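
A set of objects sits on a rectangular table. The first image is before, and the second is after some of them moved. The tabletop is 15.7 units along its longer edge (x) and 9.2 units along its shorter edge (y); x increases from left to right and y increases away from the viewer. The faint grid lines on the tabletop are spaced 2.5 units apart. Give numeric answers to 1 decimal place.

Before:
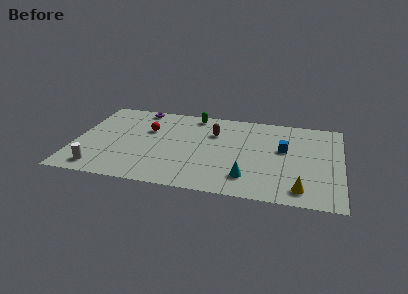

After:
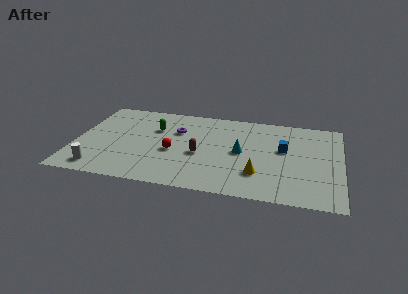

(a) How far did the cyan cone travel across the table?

2.6

From (10.3, 2.0) to (9.8, 4.6), the cyan cone covered √(0.5² + 2.6²) ≈ 2.6 units.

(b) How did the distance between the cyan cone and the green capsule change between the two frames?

-1.7

They were about 7.1 units apart before and 5.4 after — 1.7 units closer together.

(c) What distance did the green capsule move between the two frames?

3.0

The green capsule moved from about (6.8, 8.2) to (4.6, 6.2), a distance of √(2.2² + 2.0²) ≈ 3.0.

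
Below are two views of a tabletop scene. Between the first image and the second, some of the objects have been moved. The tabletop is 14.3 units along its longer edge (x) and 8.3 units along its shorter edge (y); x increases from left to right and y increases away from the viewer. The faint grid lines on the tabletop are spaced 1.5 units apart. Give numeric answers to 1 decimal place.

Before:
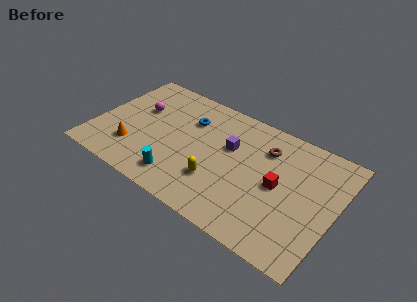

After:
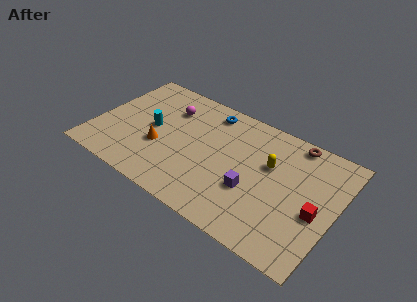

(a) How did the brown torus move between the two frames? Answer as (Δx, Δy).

(1.5, 1.3)

From the two frames, the brown torus sits at roughly (9.9, 6.2) before and (11.4, 7.5) after.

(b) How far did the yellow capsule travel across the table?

3.8

The yellow capsule was near (7.6, 2.5) before and (10.3, 5.2) after, so it travelled √(2.7² + 2.7²) ≈ 3.8 units.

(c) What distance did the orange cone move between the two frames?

1.7

The orange cone moved from about (2.5, 2.2) to (4.0, 3.1), a distance of √(1.5² + 0.9²) ≈ 1.7.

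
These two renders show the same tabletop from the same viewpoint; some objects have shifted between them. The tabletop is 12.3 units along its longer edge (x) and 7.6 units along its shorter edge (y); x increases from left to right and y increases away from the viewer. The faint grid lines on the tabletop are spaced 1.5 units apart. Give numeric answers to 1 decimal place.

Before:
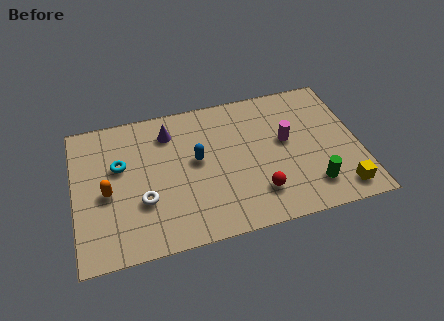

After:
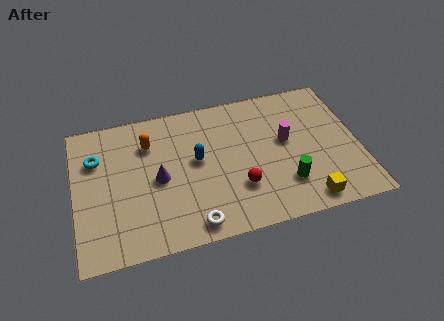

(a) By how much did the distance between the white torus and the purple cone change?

-0.6

They were about 3.6 units apart before and 3.0 after — 0.6 units closer together.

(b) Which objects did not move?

the magenta cylinder and the blue capsule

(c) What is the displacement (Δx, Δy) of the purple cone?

(-0.6, -2.4)

From the two frames, the purple cone sits at roughly (4.2, 6.0) before and (3.6, 3.6) after.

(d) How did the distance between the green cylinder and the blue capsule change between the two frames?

-1.2

Before: roughly 5.5 units apart; after: 4.3. That's 1.2 units closer together.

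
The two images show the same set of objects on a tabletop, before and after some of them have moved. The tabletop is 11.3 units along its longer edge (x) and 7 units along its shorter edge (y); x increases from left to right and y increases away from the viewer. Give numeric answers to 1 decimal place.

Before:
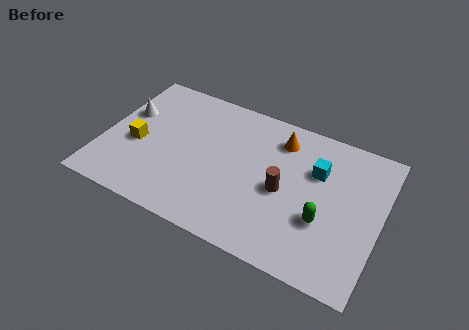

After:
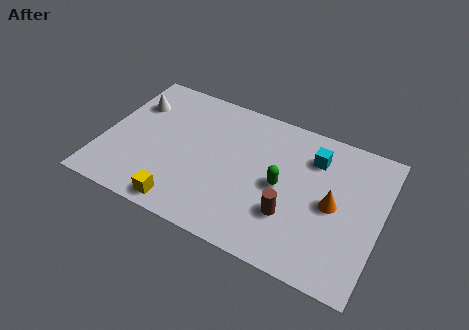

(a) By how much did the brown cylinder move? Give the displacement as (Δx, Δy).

(0.4, -1.0)

The brown cylinder started near (7.4, 3.2) and ended near (7.8, 2.2).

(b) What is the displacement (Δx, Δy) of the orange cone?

(2.4, -2.2)

The orange cone started near (7.0, 5.6) and ended near (9.4, 3.4).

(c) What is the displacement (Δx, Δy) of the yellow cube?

(2.2, -2.2)

From the two frames, the yellow cube sits at roughly (1.4, 3.0) before and (3.6, 0.8) after.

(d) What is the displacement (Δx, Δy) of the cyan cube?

(-0.2, 0.6)

The cyan cube was at about (8.6, 4.7) and moved to about (8.4, 5.3).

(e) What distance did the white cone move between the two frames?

0.6

From (0.8, 4.4) to (1.0, 5.0), the white cone covered √(0.2² + 0.6²) ≈ 0.6 units.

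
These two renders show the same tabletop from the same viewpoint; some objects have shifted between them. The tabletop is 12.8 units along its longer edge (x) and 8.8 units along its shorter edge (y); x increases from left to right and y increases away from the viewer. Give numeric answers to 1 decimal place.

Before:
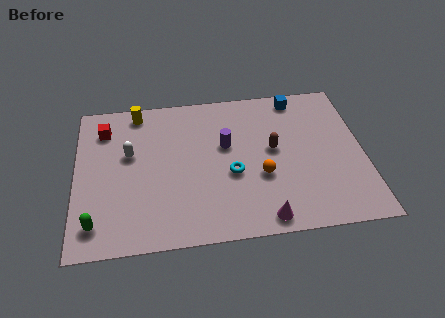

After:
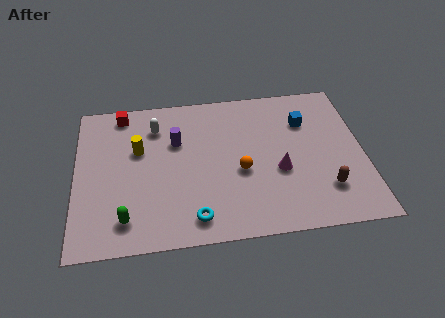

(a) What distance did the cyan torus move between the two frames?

2.9

The cyan torus moved from about (6.9, 3.6) to (5.2, 1.3), a distance of √(1.7² + 2.3²) ≈ 2.9.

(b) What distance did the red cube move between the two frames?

1.2

From (1.3, 6.9) to (2.1, 7.8), the red cube covered √(0.8² + 0.9²) ≈ 1.2 units.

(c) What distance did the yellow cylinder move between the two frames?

2.3

The yellow cylinder was near (2.8, 7.8) before and (2.8, 5.5) after, so it travelled √(0.0² + 2.3²) ≈ 2.3 units.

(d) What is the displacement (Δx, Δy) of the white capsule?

(1.2, 1.5)

The white capsule was at about (2.4, 5.3) and moved to about (3.6, 6.8).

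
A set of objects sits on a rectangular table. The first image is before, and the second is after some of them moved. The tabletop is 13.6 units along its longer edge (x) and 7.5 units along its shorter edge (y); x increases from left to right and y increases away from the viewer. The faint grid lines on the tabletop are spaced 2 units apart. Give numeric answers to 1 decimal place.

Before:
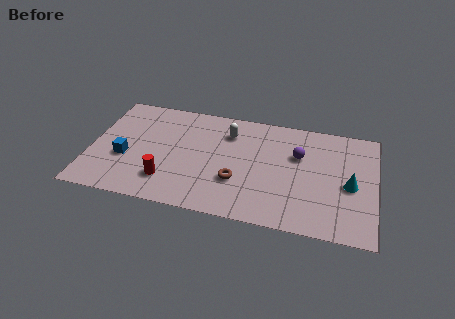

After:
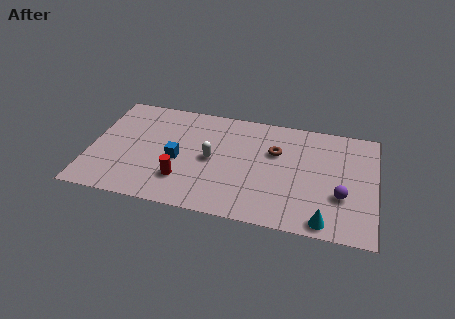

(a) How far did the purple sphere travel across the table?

3.1

The purple sphere was near (9.9, 4.9) before and (12.0, 2.6) after, so it travelled √(2.1² + 2.3²) ≈ 3.1 units.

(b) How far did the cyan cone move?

2.8

From (12.4, 3.4) to (11.3, 0.8), the cyan cone covered √(1.1² + 2.6²) ≈ 2.8 units.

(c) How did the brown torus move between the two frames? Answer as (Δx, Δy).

(1.7, 2.4)

The brown torus started near (7.1, 2.5) and ended near (8.8, 4.9).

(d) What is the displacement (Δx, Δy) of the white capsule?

(-0.7, -2.0)

The white capsule was at about (6.5, 5.7) and moved to about (5.8, 3.7).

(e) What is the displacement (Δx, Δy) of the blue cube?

(2.5, 0.4)

The blue cube was at about (1.7, 2.9) and moved to about (4.2, 3.3).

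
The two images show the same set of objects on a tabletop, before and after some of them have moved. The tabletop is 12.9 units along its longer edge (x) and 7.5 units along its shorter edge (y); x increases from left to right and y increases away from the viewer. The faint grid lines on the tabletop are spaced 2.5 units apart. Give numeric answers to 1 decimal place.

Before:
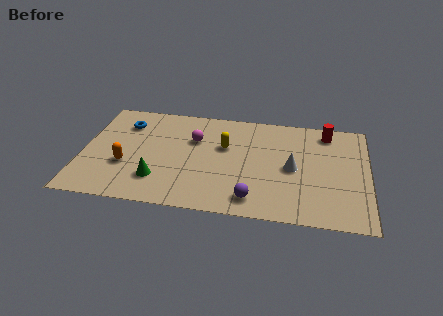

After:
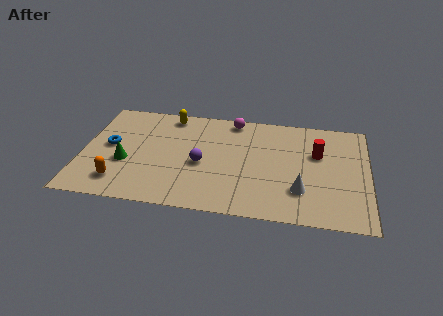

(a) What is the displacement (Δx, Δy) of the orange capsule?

(-0.2, -1.2)

The orange capsule was at about (2.0, 2.7) and moved to about (1.8, 1.5).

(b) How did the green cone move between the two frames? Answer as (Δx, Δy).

(-1.5, 1.0)

The green cone started near (3.5, 1.9) and ended near (2.0, 2.9).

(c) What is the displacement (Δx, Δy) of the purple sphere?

(-2.4, 2.1)

From the two frames, the purple sphere sits at roughly (7.8, 1.2) before and (5.4, 3.3) after.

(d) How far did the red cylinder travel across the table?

1.6

From (11.0, 6.4) to (10.6, 4.8), the red cylinder covered √(0.4² + 1.6²) ≈ 1.6 units.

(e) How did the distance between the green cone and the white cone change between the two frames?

+1.7

The distance was about 6.2 in the first image and 7.9 in the second, so they moved 1.7 units further apart.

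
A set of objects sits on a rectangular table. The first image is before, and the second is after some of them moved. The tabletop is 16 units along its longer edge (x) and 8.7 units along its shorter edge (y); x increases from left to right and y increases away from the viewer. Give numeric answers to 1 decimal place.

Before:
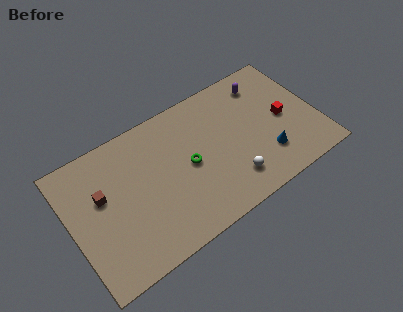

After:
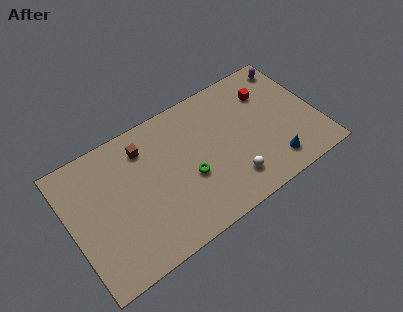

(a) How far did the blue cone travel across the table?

0.8

The blue cone was near (12.4, 2.3) before and (12.7, 1.6) after, so it travelled √(0.3² + 0.7²) ≈ 0.8 units.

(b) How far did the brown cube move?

3.4

The brown cube moved from about (2.1, 5.3) to (5.1, 6.9), a distance of √(3.0² + 1.6²) ≈ 3.4.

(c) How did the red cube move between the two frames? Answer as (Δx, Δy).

(-0.7, 2.2)

From the two frames, the red cube sits at roughly (13.9, 4.2) before and (13.2, 6.4) after.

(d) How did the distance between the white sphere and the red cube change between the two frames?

+1.0

Before: roughly 4.5 units apart; after: 5.5. That's 1.0 units further apart.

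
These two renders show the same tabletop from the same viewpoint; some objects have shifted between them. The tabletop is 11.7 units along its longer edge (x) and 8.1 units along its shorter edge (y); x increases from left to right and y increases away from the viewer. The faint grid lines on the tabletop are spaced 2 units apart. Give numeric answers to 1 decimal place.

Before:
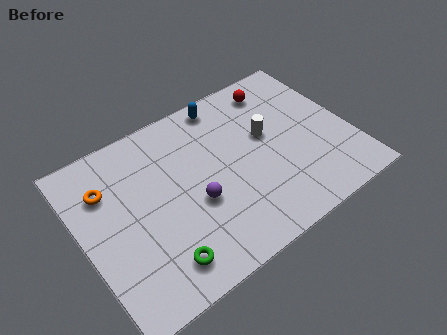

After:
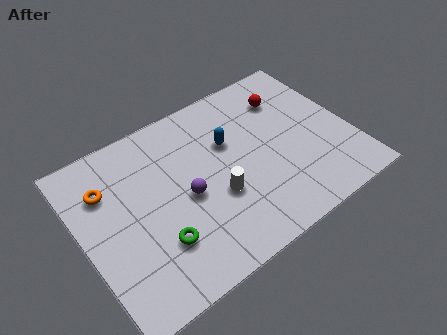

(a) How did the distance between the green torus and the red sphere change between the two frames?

-0.8

Before: roughly 8.3 units apart; after: 7.5. That's 0.8 units closer together.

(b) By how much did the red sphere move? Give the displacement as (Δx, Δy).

(0.3, -0.7)

From the two frames, the red sphere sits at roughly (9.1, 6.8) before and (9.4, 6.1) after.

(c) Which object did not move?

the orange torus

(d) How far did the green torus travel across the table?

0.9

The green torus was near (2.8, 1.4) before and (2.9, 2.3) after, so it travelled √(0.1² + 0.9²) ≈ 0.9 units.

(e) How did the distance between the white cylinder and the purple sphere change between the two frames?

-2.4

Before: roughly 3.8 units apart; after: 1.4. That's 2.4 units closer together.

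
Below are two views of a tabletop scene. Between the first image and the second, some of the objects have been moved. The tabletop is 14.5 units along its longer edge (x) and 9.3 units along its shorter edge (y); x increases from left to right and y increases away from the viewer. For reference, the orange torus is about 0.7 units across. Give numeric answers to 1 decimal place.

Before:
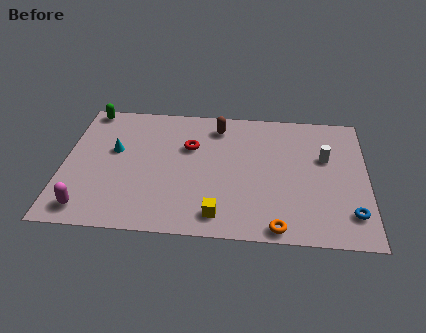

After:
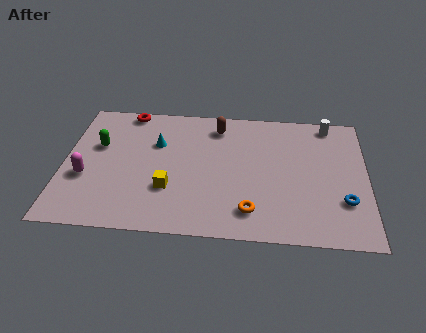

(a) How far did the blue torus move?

0.9

From (13.7, 2.0) to (13.4, 2.8), the blue torus covered √(0.3² + 0.8²) ≈ 0.9 units.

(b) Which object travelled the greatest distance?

the red torus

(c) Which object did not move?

the brown capsule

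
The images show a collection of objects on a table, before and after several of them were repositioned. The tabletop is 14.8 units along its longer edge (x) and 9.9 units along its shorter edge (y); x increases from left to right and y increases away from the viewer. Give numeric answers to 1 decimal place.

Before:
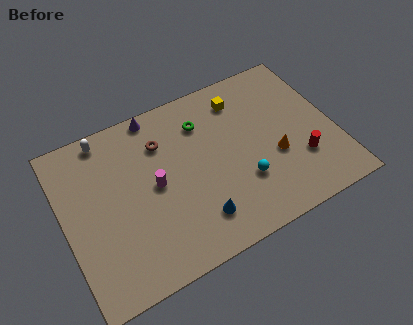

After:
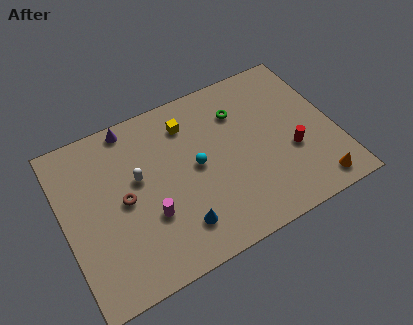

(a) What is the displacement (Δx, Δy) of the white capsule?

(1.4, -3.1)

The white capsule was at about (2.7, 8.9) and moved to about (4.1, 5.8).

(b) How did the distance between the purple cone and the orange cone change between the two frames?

+4.1

Before: roughly 7.9 units apart; after: 12.0. That's 4.1 units further apart.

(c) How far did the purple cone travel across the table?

1.4

The purple cone was near (5.5, 9.1) before and (4.1, 9.0) after, so it travelled √(1.4² + 0.1²) ≈ 1.4 units.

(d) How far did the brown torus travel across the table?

3.4

From (5.6, 7.3) to (3.2, 4.9), the brown torus covered √(2.4² + 2.4²) ≈ 3.4 units.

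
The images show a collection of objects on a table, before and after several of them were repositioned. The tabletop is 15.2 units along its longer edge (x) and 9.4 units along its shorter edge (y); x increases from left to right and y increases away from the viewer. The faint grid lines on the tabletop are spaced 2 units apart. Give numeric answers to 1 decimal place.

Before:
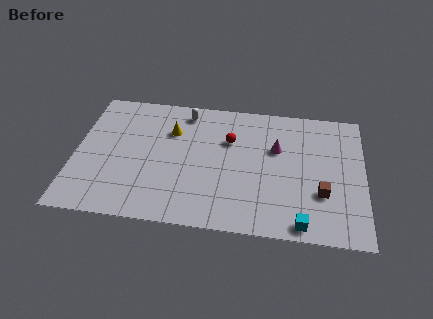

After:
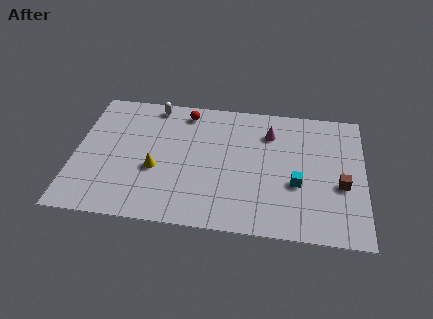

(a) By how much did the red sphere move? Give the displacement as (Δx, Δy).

(-2.4, 1.8)

The red sphere was at about (8.1, 6.3) and moved to about (5.7, 8.1).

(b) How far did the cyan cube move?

2.7

From (12.0, 0.9) to (11.7, 3.6), the cyan cube covered √(0.3² + 2.7²) ≈ 2.7 units.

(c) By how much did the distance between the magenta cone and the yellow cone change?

+1.2

The distance was about 5.6 in the first image and 6.8 in the second, so they moved 1.2 units further apart.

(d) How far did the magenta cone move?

1.2

The magenta cone moved from about (10.6, 6.0) to (10.2, 7.1), a distance of √(0.4² + 1.1²) ≈ 1.2.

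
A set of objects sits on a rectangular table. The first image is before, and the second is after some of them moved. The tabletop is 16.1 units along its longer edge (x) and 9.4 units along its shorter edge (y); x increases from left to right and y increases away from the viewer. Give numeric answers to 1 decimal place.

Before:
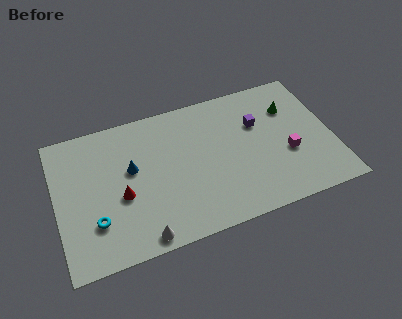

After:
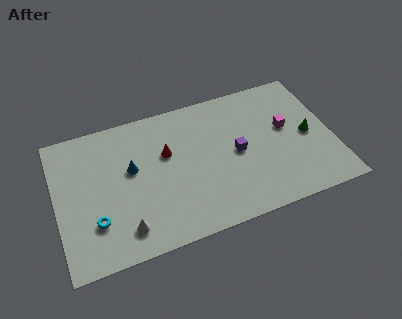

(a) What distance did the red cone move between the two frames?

3.4

From (3.7, 3.9) to (6.5, 5.9), the red cone covered √(2.8² + 2.0²) ≈ 3.4 units.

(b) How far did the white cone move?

1.2

The white cone moved from about (4.6, 0.9) to (3.7, 1.7), a distance of √(0.9² + 0.8²) ≈ 1.2.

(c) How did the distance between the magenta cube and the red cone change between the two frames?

-2.7

Before: roughly 9.7 units apart; after: 7.0. That's 2.7 units closer together.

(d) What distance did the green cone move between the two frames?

2.3

From (13.9, 6.7) to (14.7, 4.5), the green cone covered √(0.8² + 2.2²) ≈ 2.3 units.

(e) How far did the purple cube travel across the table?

2.1

The purple cube moved from about (11.9, 6.2) to (10.5, 4.6), a distance of √(1.4² + 1.6²) ≈ 2.1.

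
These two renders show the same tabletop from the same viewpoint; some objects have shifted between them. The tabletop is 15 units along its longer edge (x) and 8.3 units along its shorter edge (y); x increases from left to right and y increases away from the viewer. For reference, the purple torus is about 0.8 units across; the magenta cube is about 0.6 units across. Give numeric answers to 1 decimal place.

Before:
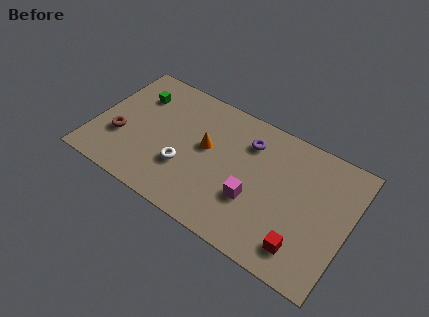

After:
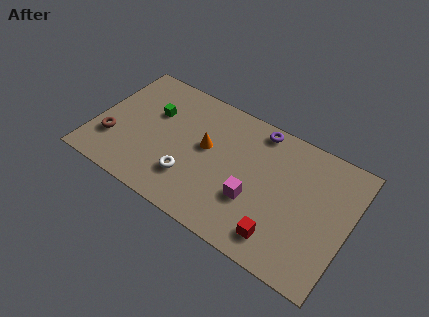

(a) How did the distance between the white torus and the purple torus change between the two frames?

+1.3

Before: roughly 4.8 units apart; after: 6.1. That's 1.3 units further apart.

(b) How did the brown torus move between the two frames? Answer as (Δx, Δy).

(-0.4, -0.4)

The brown torus was at about (1.6, 2.9) and moved to about (1.2, 2.5).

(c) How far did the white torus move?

0.6

The white torus moved from about (5.5, 2.8) to (5.9, 2.3), a distance of √(0.4² + 0.5²) ≈ 0.6.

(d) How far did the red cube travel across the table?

1.3

From (12.7, 1.6) to (11.4, 1.5), the red cube covered √(1.3² + 0.1²) ≈ 1.3 units.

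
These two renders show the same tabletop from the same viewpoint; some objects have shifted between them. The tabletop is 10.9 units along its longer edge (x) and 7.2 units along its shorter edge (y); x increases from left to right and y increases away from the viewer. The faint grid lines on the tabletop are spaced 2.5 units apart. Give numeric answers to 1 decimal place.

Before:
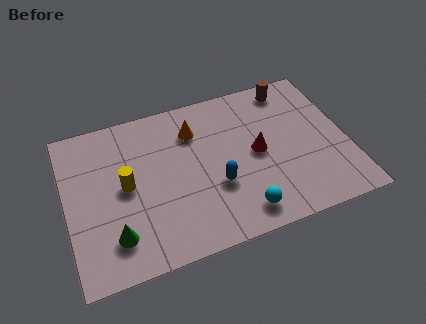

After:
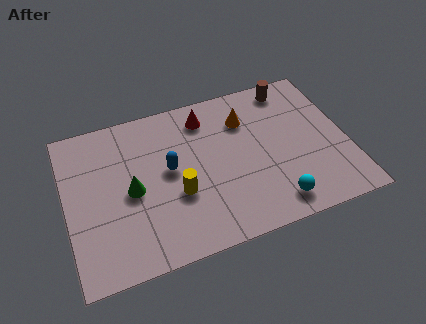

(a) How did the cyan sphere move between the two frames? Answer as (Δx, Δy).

(1.3, 0.0)

From the two frames, the cyan sphere sits at roughly (6.5, 1.1) before and (7.8, 1.1) after.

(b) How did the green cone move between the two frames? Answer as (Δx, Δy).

(0.8, 1.8)

The green cone started near (1.7, 1.6) and ended near (2.5, 3.4).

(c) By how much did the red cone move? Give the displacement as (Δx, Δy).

(-1.8, 2.3)

The red cone was at about (7.4, 3.6) and moved to about (5.6, 5.9).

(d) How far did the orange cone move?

2.0

The orange cone moved from about (5.1, 5.4) to (7.1, 5.3), a distance of √(2.0² + 0.1²) ≈ 2.0.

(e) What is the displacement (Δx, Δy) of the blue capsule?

(-1.7, 1.3)

The blue capsule started near (5.7, 2.6) and ended near (4.0, 3.9).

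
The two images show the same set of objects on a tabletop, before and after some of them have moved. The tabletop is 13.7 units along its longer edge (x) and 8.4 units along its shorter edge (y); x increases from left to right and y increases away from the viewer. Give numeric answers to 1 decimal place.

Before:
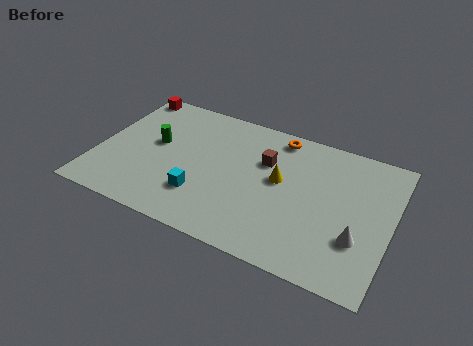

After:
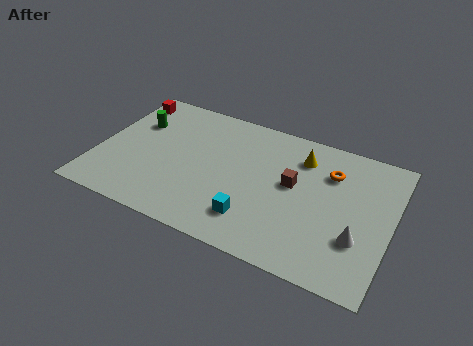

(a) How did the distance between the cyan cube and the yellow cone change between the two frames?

+0.7

They were about 4.2 units apart before and 4.9 after — 0.7 units further apart.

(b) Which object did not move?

the white cone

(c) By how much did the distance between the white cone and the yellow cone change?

+0.5

Before: roughly 4.3 units apart; after: 4.8. That's 0.5 units further apart.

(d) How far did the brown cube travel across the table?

1.7

The brown cube moved from about (7.7, 5.6) to (9.1, 4.7), a distance of √(1.4² + 0.9²) ≈ 1.7.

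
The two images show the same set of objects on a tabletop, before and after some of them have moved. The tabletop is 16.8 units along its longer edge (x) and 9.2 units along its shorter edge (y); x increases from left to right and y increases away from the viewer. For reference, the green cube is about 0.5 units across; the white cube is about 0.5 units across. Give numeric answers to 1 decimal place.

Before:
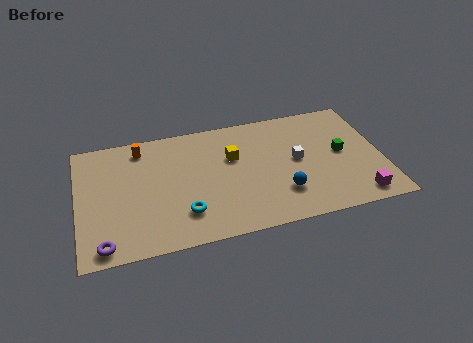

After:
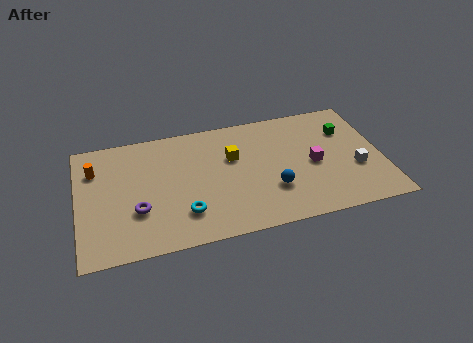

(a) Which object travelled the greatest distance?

the magenta cube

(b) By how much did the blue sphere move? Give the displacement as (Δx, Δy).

(-0.5, 0.4)

The blue sphere started near (11.1, 2.5) and ended near (10.6, 2.9).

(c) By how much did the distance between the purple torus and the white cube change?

+0.7

The distance was about 11.4 in the first image and 12.1 in the second, so they moved 0.7 units further apart.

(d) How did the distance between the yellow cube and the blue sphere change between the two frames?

-0.6

Before: roughly 4.2 units apart; after: 3.6. That's 0.6 units closer together.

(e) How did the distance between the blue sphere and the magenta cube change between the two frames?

-1.5

Before: roughly 4.3 units apart; after: 2.8. That's 1.5 units closer together.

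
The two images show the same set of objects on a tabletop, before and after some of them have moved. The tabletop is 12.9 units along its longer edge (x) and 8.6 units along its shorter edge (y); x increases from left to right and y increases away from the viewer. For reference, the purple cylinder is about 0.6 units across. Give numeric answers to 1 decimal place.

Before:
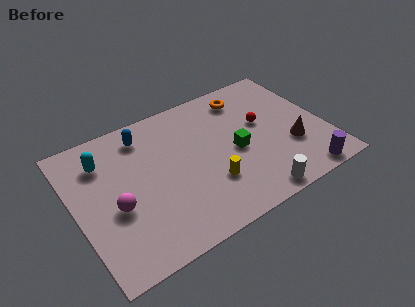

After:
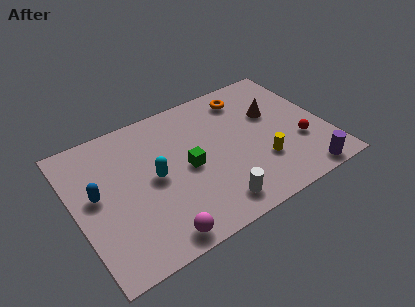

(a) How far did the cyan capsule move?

3.2

The cyan capsule was near (1.7, 6.5) before and (4.0, 4.3) after, so it travelled √(2.3² + 2.2²) ≈ 3.2 units.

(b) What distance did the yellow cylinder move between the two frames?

2.7

From (6.6, 2.6) to (9.3, 2.6), the yellow cylinder covered √(2.7² + 0.0²) ≈ 2.7 units.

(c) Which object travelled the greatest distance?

the blue capsule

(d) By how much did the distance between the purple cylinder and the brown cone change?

+2.6

They were about 2.1 units apart before and 4.7 after — 2.6 units further apart.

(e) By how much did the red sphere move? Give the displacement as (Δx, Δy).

(1.6, -2.1)

The red sphere started near (9.8, 5.0) and ended near (11.4, 2.9).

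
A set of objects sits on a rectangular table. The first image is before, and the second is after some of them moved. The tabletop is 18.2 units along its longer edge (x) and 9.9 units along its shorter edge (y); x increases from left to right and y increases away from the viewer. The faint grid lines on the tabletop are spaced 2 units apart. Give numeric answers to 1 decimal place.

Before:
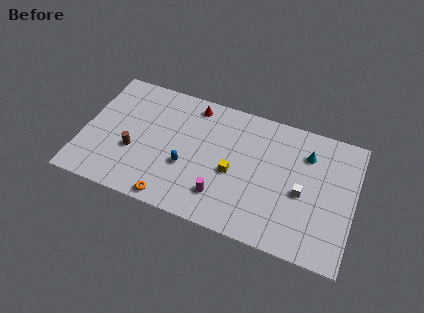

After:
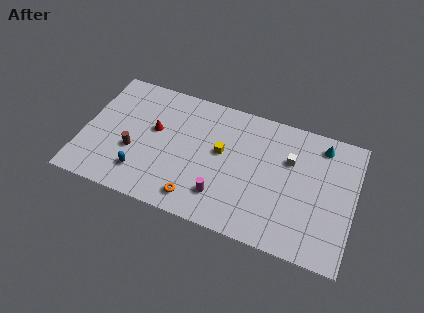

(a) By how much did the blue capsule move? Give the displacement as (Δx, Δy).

(-2.9, -1.5)

From the two frames, the blue capsule sits at roughly (7.1, 3.7) before and (4.2, 2.2) after.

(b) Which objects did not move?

the magenta cylinder and the brown cylinder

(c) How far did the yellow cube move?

1.6

From (10.2, 4.3) to (9.3, 5.6), the yellow cube covered √(0.9² + 1.3²) ≈ 1.6 units.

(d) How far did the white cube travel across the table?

2.4

From (14.8, 4.4) to (13.8, 6.6), the white cube covered √(1.0² + 2.2²) ≈ 2.4 units.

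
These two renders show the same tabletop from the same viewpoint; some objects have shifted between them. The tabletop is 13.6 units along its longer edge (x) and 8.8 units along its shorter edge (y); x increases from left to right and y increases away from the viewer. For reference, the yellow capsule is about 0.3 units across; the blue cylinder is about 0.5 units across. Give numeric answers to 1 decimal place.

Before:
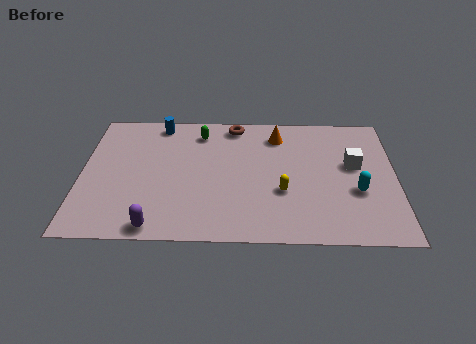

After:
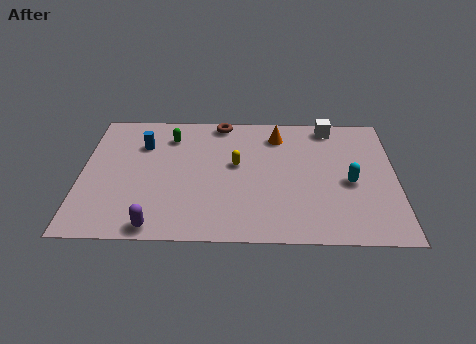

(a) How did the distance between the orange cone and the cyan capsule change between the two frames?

-0.6

Before: roughly 5.1 units apart; after: 4.5. That's 0.6 units closer together.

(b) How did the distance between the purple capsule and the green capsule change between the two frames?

-0.5

Before: roughly 6.6 units apart; after: 6.1. That's 0.5 units closer together.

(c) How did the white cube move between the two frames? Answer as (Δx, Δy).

(-1.0, 2.7)

The white cube started near (11.8, 5.1) and ended near (10.8, 7.8).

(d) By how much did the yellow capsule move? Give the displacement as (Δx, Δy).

(-2.0, 1.8)

The yellow capsule was at about (8.7, 3.2) and moved to about (6.7, 5.0).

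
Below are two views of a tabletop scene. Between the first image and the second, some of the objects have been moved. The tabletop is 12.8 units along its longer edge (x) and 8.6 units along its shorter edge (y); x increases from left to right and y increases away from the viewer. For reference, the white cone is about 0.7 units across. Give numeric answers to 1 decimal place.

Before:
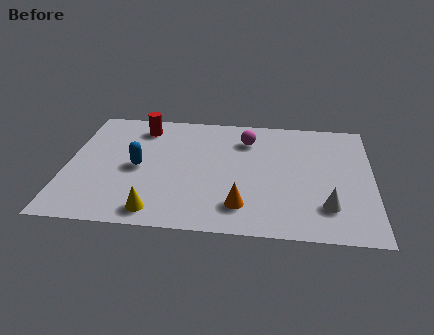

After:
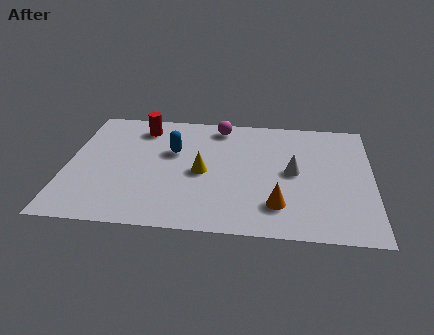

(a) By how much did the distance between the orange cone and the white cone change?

-1.0

They were about 3.5 units apart before and 2.5 after — 1.0 units closer together.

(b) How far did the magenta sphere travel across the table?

1.5

The magenta sphere was near (7.5, 6.6) before and (6.3, 7.5) after, so it travelled √(1.2² + 0.9²) ≈ 1.5 units.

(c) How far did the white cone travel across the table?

2.7

The white cone moved from about (10.9, 2.1) to (9.5, 4.4), a distance of √(1.4² + 2.3²) ≈ 2.7.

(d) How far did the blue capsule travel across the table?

1.9

The blue capsule moved from about (3.0, 4.1) to (4.4, 5.4), a distance of √(1.4² + 1.3²) ≈ 1.9.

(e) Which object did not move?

the red cylinder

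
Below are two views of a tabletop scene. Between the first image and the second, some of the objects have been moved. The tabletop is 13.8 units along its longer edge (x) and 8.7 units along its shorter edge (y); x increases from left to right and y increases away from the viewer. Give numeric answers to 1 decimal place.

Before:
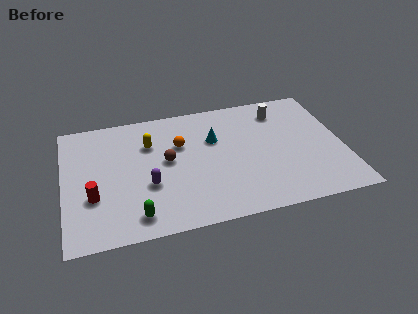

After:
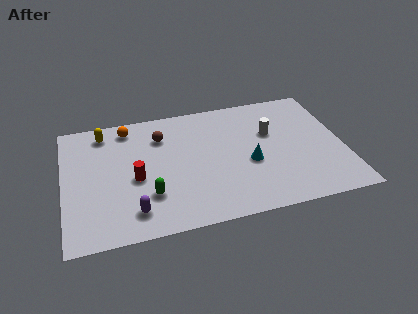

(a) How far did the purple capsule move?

1.8

The purple capsule moved from about (4.1, 3.2) to (3.3, 1.6), a distance of √(0.8² + 1.6²) ≈ 1.8.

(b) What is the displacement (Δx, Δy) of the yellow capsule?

(-2.2, 1.3)

From the two frames, the yellow capsule sits at roughly (4.3, 6.1) before and (2.1, 7.4) after.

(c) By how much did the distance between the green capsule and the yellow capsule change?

+0.4

Before: roughly 4.9 units apart; after: 5.3. That's 0.4 units further apart.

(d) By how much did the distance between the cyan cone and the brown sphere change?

+2.5

Before: roughly 2.6 units apart; after: 5.1. That's 2.5 units further apart.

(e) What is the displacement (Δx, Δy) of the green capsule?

(0.7, 1.2)

The green capsule was at about (3.4, 1.3) and moved to about (4.1, 2.5).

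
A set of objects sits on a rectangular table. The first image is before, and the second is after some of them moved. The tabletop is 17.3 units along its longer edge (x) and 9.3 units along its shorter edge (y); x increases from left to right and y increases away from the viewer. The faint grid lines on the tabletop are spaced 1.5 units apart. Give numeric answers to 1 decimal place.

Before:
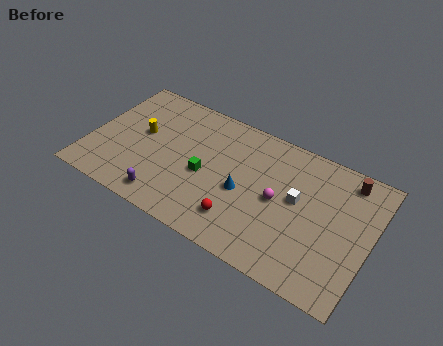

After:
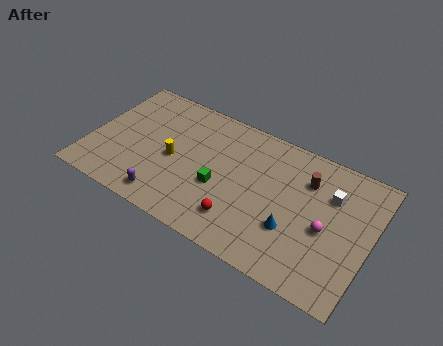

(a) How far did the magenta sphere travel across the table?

3.0

From (11.7, 4.6) to (14.7, 4.1), the magenta sphere covered √(3.0² + 0.5²) ≈ 3.0 units.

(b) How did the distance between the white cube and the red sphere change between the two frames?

+2.3

They were about 4.4 units apart before and 6.7 after — 2.3 units further apart.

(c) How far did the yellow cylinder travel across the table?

2.4

The yellow cylinder moved from about (3.0, 5.2) to (5.2, 4.3), a distance of √(2.2² + 0.9²) ≈ 2.4.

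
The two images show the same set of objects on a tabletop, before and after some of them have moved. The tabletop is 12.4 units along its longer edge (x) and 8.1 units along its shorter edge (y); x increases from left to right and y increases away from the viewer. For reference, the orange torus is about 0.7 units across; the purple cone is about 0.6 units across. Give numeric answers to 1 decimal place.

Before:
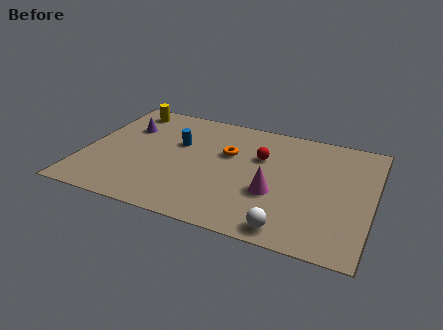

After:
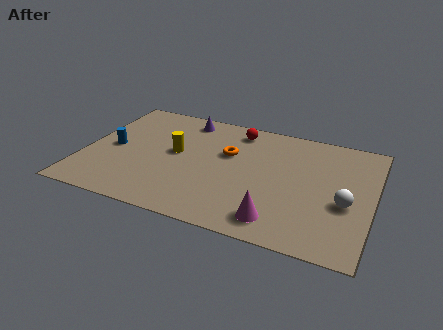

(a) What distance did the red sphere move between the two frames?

2.0

The red sphere moved from about (7.5, 5.3) to (6.3, 6.9), a distance of √(1.2² + 1.6²) ≈ 2.0.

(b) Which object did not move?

the orange torus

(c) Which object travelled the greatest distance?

the yellow cylinder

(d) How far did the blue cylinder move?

3.0

From (3.9, 5.1) to (1.2, 3.9), the blue cylinder covered √(2.7² + 1.2²) ≈ 3.0 units.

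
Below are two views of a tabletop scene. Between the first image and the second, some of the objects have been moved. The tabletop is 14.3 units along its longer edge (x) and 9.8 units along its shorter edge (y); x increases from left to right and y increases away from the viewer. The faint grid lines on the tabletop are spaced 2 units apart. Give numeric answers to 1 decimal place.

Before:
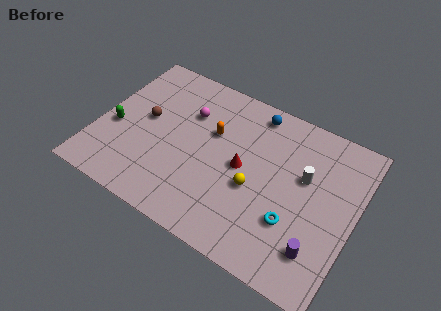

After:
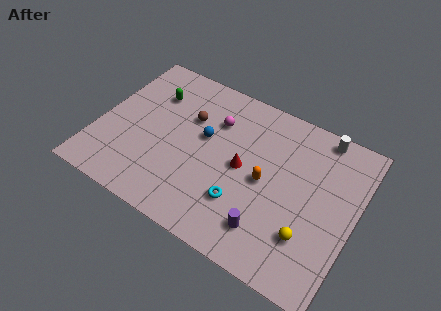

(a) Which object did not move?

the red cone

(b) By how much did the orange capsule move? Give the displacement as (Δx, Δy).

(3.2, -1.5)

The orange capsule started near (6.2, 6.2) and ended near (9.4, 4.7).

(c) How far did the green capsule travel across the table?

3.5

The green capsule was near (1.0, 4.0) before and (2.6, 7.1) after, so it travelled √(1.6² + 3.1²) ≈ 3.5 units.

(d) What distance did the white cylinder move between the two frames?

2.9

The white cylinder moved from about (11.4, 6.0) to (11.9, 8.9), a distance of √(0.5² + 2.9²) ≈ 2.9.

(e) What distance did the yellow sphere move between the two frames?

3.5

The yellow sphere moved from about (8.9, 4.0) to (12.1, 2.7), a distance of √(3.2² + 1.3²) ≈ 3.5.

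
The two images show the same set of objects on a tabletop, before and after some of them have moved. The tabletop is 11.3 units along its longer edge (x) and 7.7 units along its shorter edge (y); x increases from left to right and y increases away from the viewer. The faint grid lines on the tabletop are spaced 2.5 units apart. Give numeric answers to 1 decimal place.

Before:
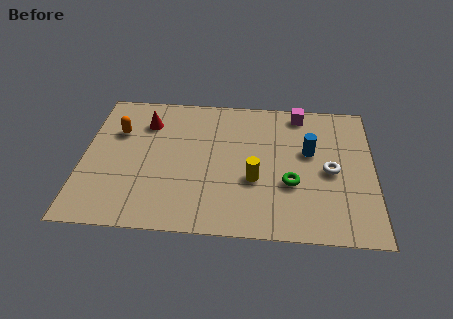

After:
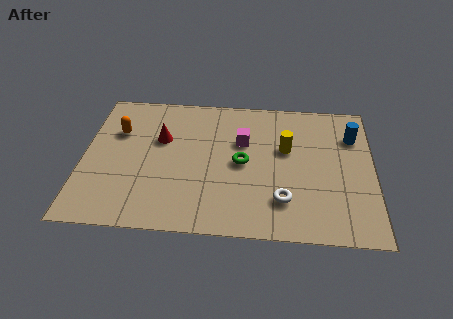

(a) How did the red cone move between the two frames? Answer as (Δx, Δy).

(0.6, -0.9)

The red cone started near (2.4, 5.8) and ended near (3.0, 4.9).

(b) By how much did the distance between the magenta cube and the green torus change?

-2.8

The distance was about 4.0 in the first image and 1.2 in the second, so they moved 2.8 units closer together.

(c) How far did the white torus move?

2.5

From (9.6, 3.6) to (7.8, 1.9), the white torus covered √(1.8² + 1.7²) ≈ 2.5 units.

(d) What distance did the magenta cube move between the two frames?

2.8

The magenta cube moved from about (8.4, 6.8) to (6.2, 5.0), a distance of √(2.2² + 1.8²) ≈ 2.8.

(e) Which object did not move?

the orange capsule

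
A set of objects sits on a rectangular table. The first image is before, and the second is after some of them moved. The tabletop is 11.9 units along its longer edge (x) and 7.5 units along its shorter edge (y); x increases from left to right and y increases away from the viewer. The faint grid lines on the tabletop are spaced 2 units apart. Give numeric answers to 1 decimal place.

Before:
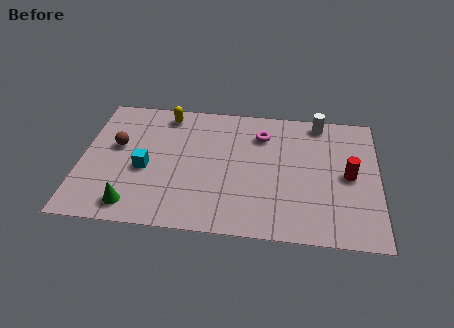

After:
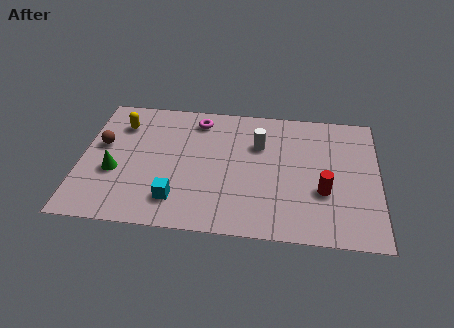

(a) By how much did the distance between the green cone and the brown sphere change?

-1.8

They were about 3.4 units apart before and 1.6 after — 1.8 units closer together.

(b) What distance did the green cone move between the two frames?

2.0

The green cone was near (2.2, 1.1) before and (1.4, 2.9) after, so it travelled √(0.8² + 1.8²) ≈ 2.0 units.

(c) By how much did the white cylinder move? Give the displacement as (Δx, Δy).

(-2.4, -1.6)

The white cylinder was at about (9.5, 6.7) and moved to about (7.1, 5.1).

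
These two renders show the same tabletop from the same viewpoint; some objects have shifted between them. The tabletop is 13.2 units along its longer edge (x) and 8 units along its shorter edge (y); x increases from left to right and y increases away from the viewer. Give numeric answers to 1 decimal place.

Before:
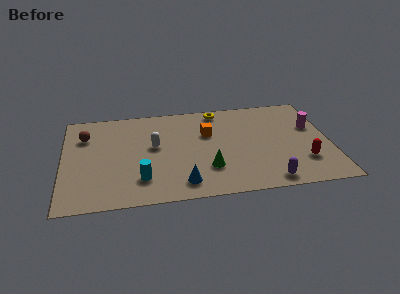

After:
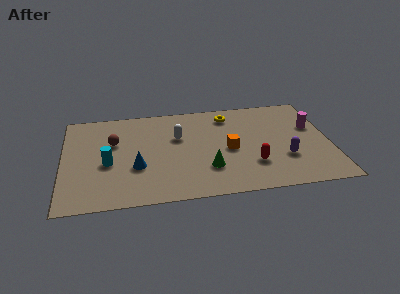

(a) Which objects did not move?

the magenta cylinder and the green cone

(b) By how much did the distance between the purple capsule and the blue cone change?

+3.1

The distance was about 4.2 in the first image and 7.3 in the second, so they moved 3.1 units further apart.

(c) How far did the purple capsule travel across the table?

1.9

The purple capsule moved from about (10.0, 0.9) to (10.9, 2.6), a distance of √(0.9² + 1.7²) ≈ 1.9.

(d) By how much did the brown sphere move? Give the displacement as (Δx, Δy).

(1.4, -0.7)

The brown sphere started near (1.1, 5.8) and ended near (2.5, 5.1).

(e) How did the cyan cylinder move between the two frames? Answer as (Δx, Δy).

(-1.6, 1.5)

From the two frames, the cyan cylinder sits at roughly (3.8, 1.9) before and (2.2, 3.4) after.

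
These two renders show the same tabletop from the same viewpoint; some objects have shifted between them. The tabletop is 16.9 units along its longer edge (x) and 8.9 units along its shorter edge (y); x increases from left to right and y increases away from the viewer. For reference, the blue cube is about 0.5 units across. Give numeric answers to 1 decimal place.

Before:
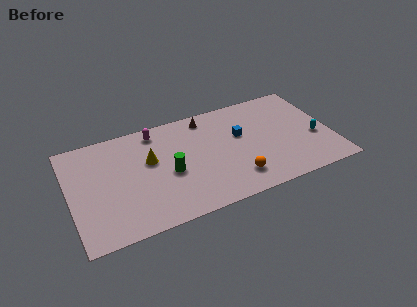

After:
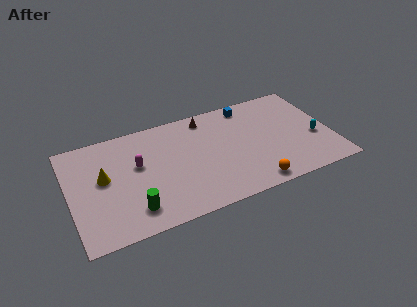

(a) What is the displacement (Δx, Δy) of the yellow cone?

(-3.0, -0.4)

The yellow cone started near (5.2, 5.4) and ended near (2.2, 5.0).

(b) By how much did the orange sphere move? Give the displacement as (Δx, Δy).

(1.0, -0.9)

The orange sphere started near (10.4, 1.9) and ended near (11.4, 1.0).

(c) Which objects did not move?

the brown cone and the cyan capsule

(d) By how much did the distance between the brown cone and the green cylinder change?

+3.2

Before: roughly 4.7 units apart; after: 7.9. That's 3.2 units further apart.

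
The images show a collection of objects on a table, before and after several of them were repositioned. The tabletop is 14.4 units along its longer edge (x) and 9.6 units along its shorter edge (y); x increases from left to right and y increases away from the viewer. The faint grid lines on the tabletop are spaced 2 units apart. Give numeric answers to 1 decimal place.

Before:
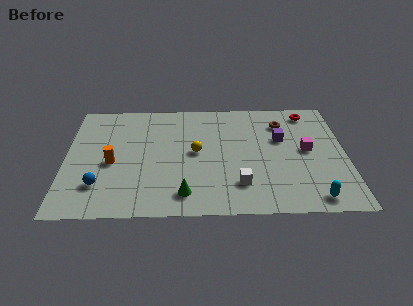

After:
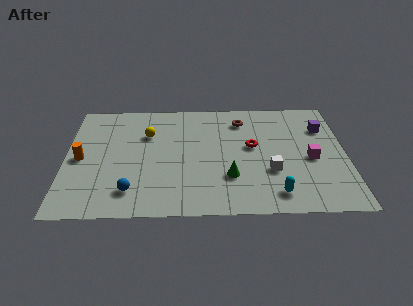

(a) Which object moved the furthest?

the red torus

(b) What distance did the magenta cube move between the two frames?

0.7

The magenta cube moved from about (12.4, 5.0) to (12.6, 4.3), a distance of √(0.2² + 0.7²) ≈ 0.7.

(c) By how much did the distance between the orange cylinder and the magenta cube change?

+1.8

The distance was about 10.0 in the first image and 11.8 in the second, so they moved 1.8 units further apart.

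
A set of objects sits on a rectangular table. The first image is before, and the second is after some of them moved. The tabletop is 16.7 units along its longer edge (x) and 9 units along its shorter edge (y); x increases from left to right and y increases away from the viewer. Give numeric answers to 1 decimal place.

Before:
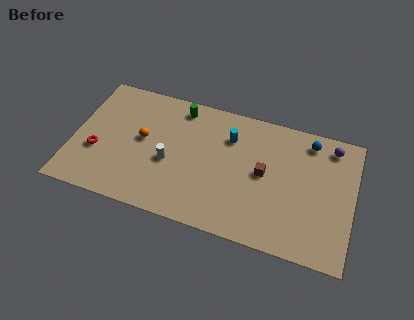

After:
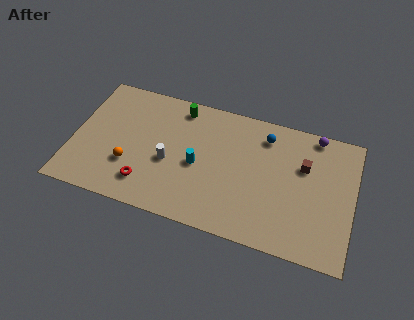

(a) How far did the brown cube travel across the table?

2.6

The brown cube moved from about (11.4, 4.7) to (13.7, 5.9), a distance of √(2.3² + 1.2²) ≈ 2.6.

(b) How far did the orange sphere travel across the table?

2.1

The orange sphere was near (4.1, 4.9) before and (3.5, 2.9) after, so it travelled √(0.6² + 2.0²) ≈ 2.1 units.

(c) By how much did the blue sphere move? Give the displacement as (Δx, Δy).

(-2.6, -0.4)

The blue sphere was at about (13.9, 7.7) and moved to about (11.3, 7.3).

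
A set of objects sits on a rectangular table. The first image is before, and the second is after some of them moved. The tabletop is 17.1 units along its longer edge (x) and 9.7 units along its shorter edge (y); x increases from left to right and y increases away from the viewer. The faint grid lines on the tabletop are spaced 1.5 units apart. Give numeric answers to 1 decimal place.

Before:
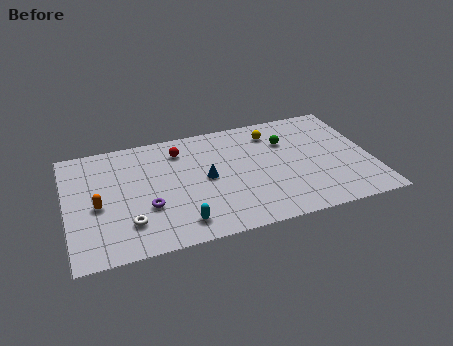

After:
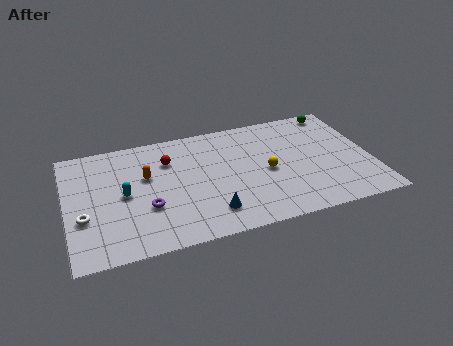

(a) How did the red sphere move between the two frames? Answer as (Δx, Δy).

(-0.7, -0.7)

The red sphere started near (6.5, 7.7) and ended near (5.8, 7.0).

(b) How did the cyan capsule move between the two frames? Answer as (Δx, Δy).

(-2.9, 3.2)

The cyan capsule started near (6.1, 1.6) and ended near (3.2, 4.8).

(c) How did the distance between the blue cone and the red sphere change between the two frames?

+2.3

Before: roughly 3.1 units apart; after: 5.4. That's 2.3 units further apart.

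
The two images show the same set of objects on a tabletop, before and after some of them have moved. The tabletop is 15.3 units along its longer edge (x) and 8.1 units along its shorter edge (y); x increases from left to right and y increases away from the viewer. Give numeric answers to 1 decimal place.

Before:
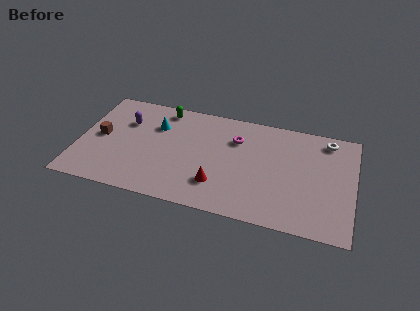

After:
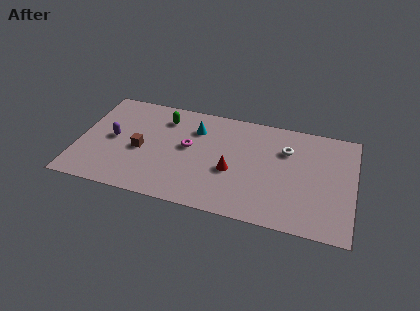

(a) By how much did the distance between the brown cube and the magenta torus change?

-4.9

Before: roughly 7.7 units apart; after: 2.8. That's 4.9 units closer together.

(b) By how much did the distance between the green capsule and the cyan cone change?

+0.4

Before: roughly 1.4 units apart; after: 1.8. That's 0.4 units further apart.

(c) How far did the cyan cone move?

2.2

The cyan cone moved from about (4.2, 5.7) to (6.4, 6.0), a distance of √(2.2² + 0.3²) ≈ 2.2.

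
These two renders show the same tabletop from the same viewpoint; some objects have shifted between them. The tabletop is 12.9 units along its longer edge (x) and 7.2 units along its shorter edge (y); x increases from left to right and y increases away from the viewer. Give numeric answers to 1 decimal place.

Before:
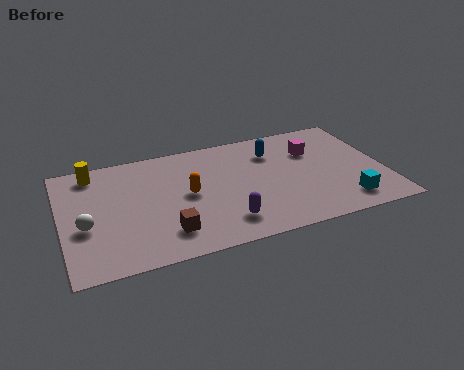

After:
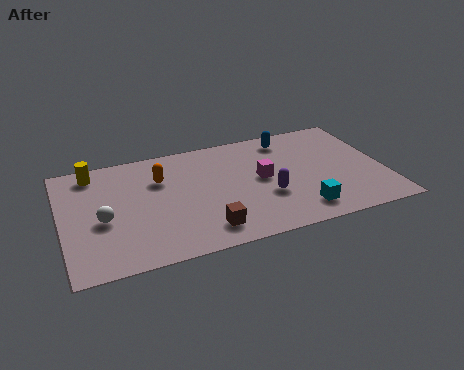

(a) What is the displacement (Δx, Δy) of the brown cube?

(1.5, -0.3)

The brown cube was at about (4.0, 1.6) and moved to about (5.5, 1.3).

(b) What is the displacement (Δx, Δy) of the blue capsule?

(0.7, 0.7)

From the two frames, the blue capsule sits at roughly (8.6, 5.4) before and (9.3, 6.1) after.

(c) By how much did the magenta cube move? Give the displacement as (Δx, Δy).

(-2.2, -1.2)

From the two frames, the magenta cube sits at roughly (10.2, 5.0) before and (8.0, 3.8) after.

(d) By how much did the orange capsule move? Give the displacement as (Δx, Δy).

(-1.0, 1.3)

The orange capsule was at about (5.0, 3.7) and moved to about (4.0, 5.0).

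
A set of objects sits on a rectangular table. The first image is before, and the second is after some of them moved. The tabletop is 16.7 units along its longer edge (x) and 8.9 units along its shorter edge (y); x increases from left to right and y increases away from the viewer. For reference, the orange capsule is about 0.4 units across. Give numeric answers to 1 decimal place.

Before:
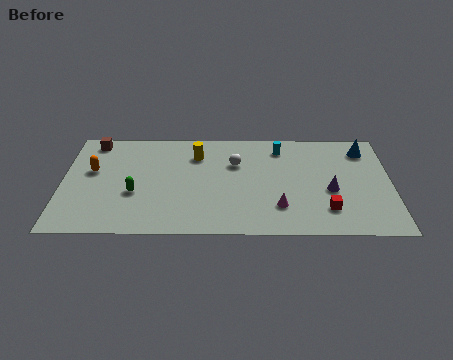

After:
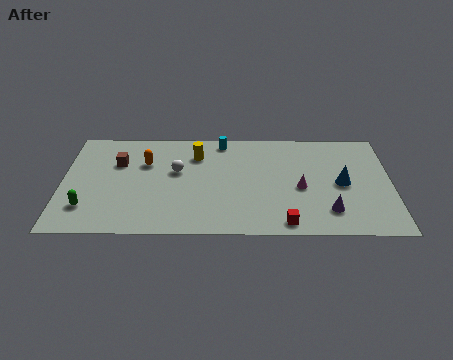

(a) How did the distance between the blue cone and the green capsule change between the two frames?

+0.8

Before: roughly 12.3 units apart; after: 13.1. That's 0.8 units further apart.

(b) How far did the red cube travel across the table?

2.4

From (13.4, 2.1) to (11.3, 1.0), the red cube covered √(2.1² + 1.1²) ≈ 2.4 units.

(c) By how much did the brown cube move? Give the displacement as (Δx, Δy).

(1.3, -1.8)

From the two frames, the brown cube sits at roughly (1.5, 7.8) before and (2.8, 6.0) after.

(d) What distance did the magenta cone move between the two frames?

1.9

From (11.0, 2.3) to (12.1, 3.9), the magenta cone covered √(1.1² + 1.6²) ≈ 1.9 units.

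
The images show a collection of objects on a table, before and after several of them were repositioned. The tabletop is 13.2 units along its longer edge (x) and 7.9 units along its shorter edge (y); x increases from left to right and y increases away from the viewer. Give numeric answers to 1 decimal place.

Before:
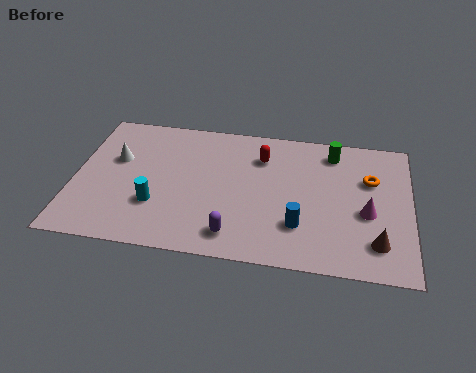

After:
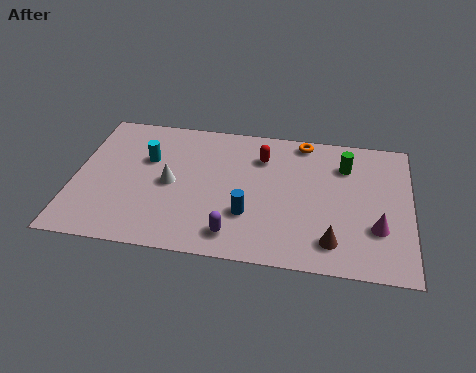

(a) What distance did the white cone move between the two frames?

2.5

From (1.6, 4.9) to (3.8, 3.8), the white cone covered √(2.2² + 1.1²) ≈ 2.5 units.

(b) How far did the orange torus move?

3.3

The orange torus moved from about (11.6, 5.2) to (8.9, 7.1), a distance of √(2.7² + 1.9²) ≈ 3.3.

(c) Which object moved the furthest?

the orange torus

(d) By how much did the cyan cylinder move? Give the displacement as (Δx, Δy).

(-0.5, 2.6)

The cyan cylinder started near (3.3, 2.5) and ended near (2.8, 5.1).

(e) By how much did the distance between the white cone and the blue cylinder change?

-4.4

Before: roughly 7.8 units apart; after: 3.4. That's 4.4 units closer together.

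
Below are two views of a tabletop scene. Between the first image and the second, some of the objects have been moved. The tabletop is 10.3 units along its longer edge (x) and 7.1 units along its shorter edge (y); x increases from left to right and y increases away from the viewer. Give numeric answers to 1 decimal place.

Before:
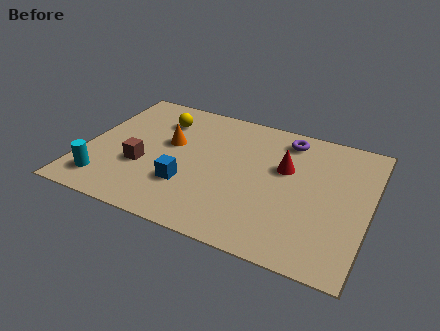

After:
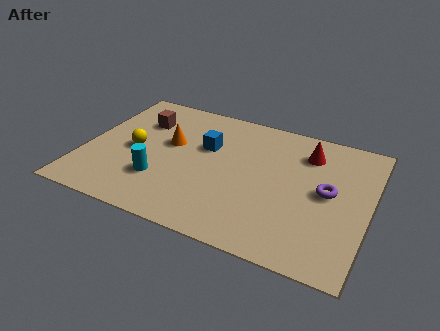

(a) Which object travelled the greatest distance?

the purple torus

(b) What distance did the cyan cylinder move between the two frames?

2.1

From (1.0, 1.3) to (2.9, 2.1), the cyan cylinder covered √(1.9² + 0.8²) ≈ 2.1 units.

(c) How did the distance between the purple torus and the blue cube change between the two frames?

-0.4

Before: roughly 5.0 units apart; after: 4.6. That's 0.4 units closer together.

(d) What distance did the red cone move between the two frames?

1.3

The red cone was near (7.2, 4.4) before and (7.9, 5.5) after, so it travelled √(0.7² + 1.1²) ≈ 1.3 units.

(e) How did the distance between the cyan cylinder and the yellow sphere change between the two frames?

-2.7

They were about 4.4 units apart before and 1.7 after — 2.7 units closer together.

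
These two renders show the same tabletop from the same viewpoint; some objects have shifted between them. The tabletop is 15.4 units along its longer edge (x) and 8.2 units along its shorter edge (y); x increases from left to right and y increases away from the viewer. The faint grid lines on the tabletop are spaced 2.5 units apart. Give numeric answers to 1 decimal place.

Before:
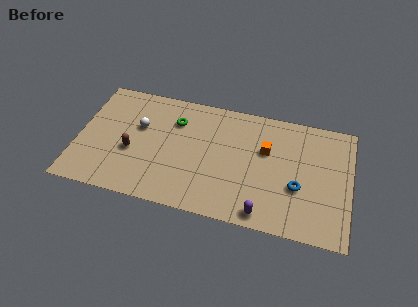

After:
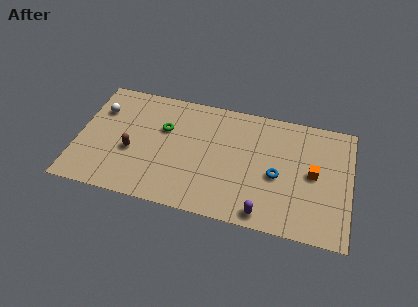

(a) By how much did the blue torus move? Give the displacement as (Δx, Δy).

(-1.2, 0.5)

The blue torus started near (12.5, 3.1) and ended near (11.3, 3.6).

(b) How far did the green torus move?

0.9

The green torus was near (5.4, 6.0) before and (4.8, 5.3) after, so it travelled √(0.6² + 0.7²) ≈ 0.9 units.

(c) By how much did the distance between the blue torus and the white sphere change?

+1.1

Before: roughly 9.3 units apart; after: 10.4. That's 1.1 units further apart.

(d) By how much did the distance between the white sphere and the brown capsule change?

+1.4

Before: roughly 1.8 units apart; after: 3.2. That's 1.4 units further apart.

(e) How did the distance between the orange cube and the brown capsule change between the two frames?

+2.5

The distance was about 7.7 in the first image and 10.2 in the second, so they moved 2.5 units further apart.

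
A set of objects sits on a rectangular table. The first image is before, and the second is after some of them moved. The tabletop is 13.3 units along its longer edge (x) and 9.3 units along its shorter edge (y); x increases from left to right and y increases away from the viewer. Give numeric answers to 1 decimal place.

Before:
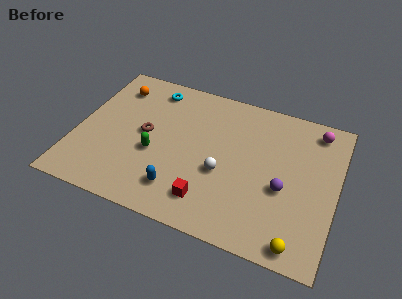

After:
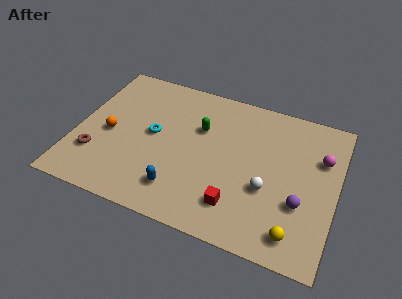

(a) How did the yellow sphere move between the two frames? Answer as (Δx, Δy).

(-0.2, 0.5)

From the two frames, the yellow sphere sits at roughly (11.7, 0.9) before and (11.5, 1.4) after.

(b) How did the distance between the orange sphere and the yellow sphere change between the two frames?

-1.8

The distance was about 12.0 in the first image and 10.2 in the second, so they moved 1.8 units closer together.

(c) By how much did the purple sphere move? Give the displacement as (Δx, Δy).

(0.9, -0.6)

The purple sphere was at about (10.7, 3.8) and moved to about (11.6, 3.2).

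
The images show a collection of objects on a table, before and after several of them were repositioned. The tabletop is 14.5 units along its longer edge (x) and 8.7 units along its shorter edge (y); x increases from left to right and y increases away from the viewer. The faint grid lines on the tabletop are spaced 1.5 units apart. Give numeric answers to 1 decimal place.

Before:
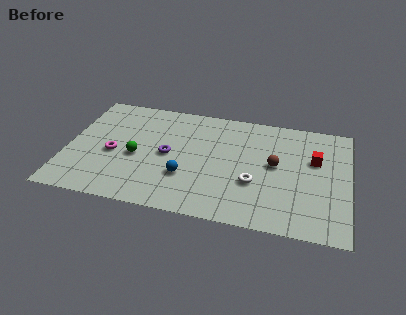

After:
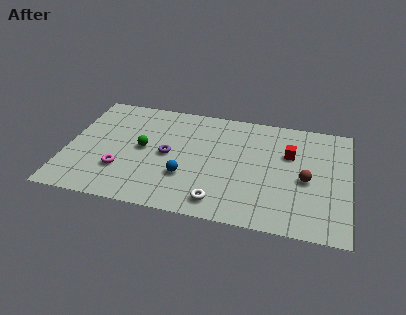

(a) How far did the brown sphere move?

1.8

The brown sphere moved from about (10.7, 4.7) to (12.3, 3.9), a distance of √(1.6² + 0.8²) ≈ 1.8.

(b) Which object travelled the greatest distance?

the white torus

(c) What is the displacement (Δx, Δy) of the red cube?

(-1.3, 0.2)

From the two frames, the red cube sits at roughly (12.7, 5.5) before and (11.4, 5.7) after.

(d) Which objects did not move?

the purple torus and the blue sphere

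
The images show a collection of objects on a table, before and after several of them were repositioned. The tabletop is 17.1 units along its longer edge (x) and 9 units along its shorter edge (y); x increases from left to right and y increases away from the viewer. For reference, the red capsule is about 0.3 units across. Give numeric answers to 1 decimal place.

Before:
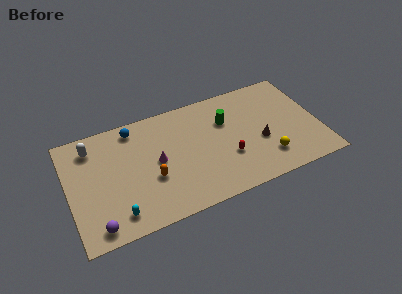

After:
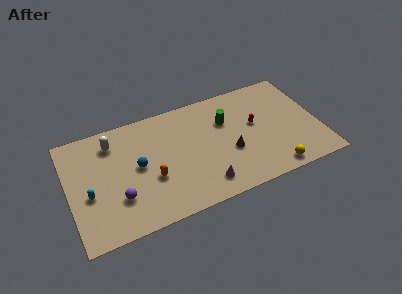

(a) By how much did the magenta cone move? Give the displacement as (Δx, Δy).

(2.9, -3.0)

The magenta cone started near (6.0, 4.6) and ended near (8.9, 1.6).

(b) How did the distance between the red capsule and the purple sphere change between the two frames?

+0.6

Before: roughly 9.3 units apart; after: 9.9. That's 0.6 units further apart.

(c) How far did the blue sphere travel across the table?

3.1

The blue sphere was near (4.7, 7.8) before and (4.7, 4.7) after, so it travelled √(0.0² + 3.1²) ≈ 3.1 units.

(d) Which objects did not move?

the green cylinder and the orange capsule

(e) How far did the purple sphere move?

2.3

From (1.6, 1.1) to (3.2, 2.7), the purple sphere covered √(1.6² + 1.6²) ≈ 2.3 units.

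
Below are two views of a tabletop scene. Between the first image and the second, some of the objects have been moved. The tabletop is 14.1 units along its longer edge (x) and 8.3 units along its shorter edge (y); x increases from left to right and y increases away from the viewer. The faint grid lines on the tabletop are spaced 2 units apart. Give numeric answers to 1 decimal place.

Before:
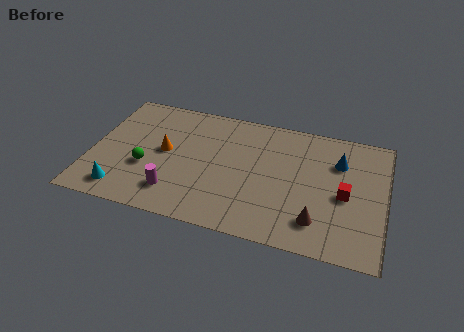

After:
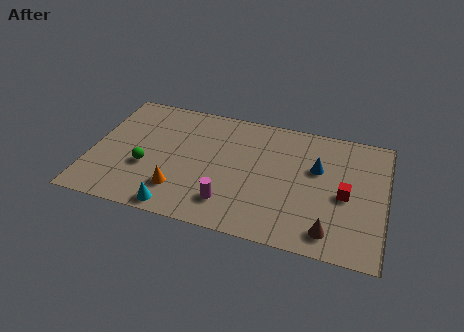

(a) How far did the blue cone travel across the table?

1.2

From (11.8, 5.9) to (10.8, 5.2), the blue cone covered √(1.0² + 0.7²) ≈ 1.2 units.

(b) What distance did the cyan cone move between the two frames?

2.7

The cyan cone was near (1.7, 1.3) before and (4.4, 0.8) after, so it travelled √(2.7² + 0.5²) ≈ 2.7 units.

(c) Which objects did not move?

the red cube and the green sphere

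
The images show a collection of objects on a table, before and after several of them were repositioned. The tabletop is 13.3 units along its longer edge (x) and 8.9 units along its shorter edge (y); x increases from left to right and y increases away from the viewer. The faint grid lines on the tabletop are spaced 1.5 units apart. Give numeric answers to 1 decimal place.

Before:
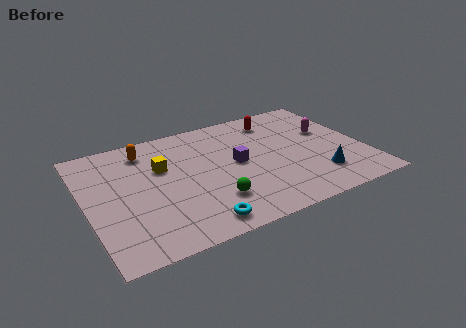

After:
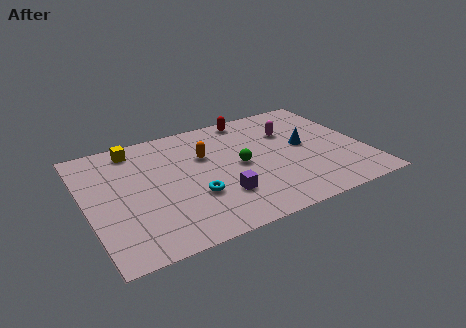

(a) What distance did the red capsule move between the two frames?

1.4

The red capsule moved from about (9.5, 7.3) to (8.3, 8.0), a distance of √(1.2² + 0.7²) ≈ 1.4.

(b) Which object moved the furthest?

the orange capsule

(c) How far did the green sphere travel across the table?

2.6

The green sphere moved from about (5.7, 2.3) to (7.3, 4.4), a distance of √(1.6² + 2.1²) ≈ 2.6.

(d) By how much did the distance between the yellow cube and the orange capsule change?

+2.0

They were about 1.7 units apart before and 3.7 after — 2.0 units further apart.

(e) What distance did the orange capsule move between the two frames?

3.1

From (3.1, 7.3) to (5.8, 5.8), the orange capsule covered √(2.7² + 1.5²) ≈ 3.1 units.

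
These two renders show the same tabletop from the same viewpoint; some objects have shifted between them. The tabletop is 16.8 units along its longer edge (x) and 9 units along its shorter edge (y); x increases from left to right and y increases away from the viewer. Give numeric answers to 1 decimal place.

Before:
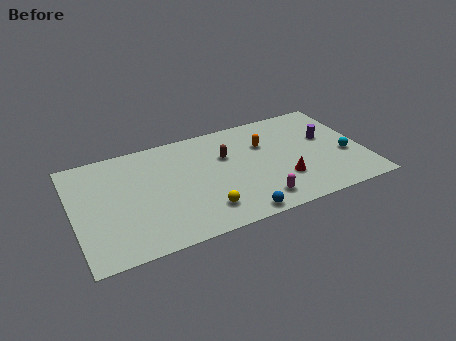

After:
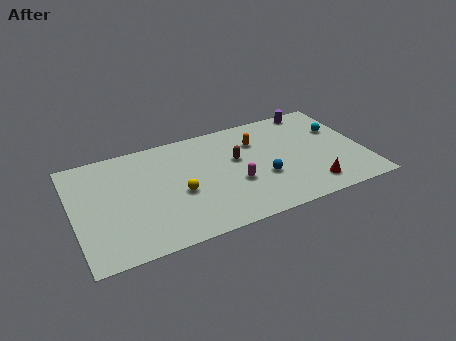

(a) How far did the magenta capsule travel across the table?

2.2

The magenta capsule was near (10.3, 1.5) before and (9.2, 3.4) after, so it travelled √(1.1² + 1.9²) ≈ 2.2 units.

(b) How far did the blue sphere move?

3.1

The blue sphere moved from about (9.0, 0.8) to (10.8, 3.3), a distance of √(1.8² + 2.5²) ≈ 3.1.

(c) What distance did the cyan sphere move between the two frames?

2.4

The cyan sphere was near (15.7, 3.5) before and (15.6, 5.9) after, so it travelled √(0.1² + 2.4²) ≈ 2.4 units.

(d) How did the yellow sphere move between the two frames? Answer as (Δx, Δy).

(-1.2, 1.9)

The yellow sphere was at about (7.2, 1.9) and moved to about (6.0, 3.8).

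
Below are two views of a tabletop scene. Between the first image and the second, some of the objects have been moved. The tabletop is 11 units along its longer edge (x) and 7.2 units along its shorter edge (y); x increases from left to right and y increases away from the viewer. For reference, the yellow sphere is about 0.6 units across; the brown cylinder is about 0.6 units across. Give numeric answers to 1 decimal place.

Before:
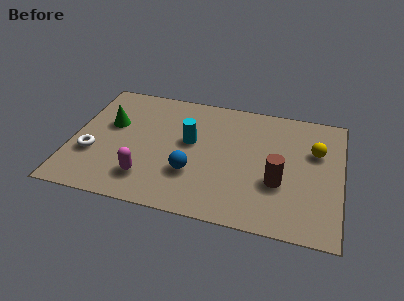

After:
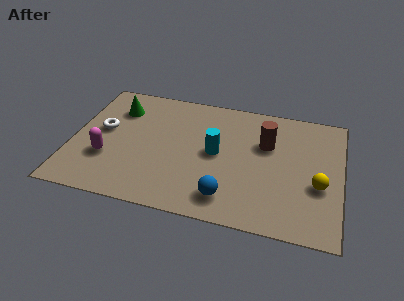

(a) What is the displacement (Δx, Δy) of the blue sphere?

(1.5, -1.0)

From the two frames, the blue sphere sits at roughly (5.0, 2.3) before and (6.5, 1.3) after.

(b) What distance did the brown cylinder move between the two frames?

2.2

From (8.5, 2.6) to (7.9, 4.7), the brown cylinder covered √(0.6² + 2.1²) ≈ 2.2 units.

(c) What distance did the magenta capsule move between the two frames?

1.9

The magenta capsule was near (3.2, 1.6) before and (1.5, 2.4) after, so it travelled √(1.7² + 0.8²) ≈ 1.9 units.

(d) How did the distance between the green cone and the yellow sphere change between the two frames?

+0.4

Before: roughly 8.4 units apart; after: 8.8. That's 0.4 units further apart.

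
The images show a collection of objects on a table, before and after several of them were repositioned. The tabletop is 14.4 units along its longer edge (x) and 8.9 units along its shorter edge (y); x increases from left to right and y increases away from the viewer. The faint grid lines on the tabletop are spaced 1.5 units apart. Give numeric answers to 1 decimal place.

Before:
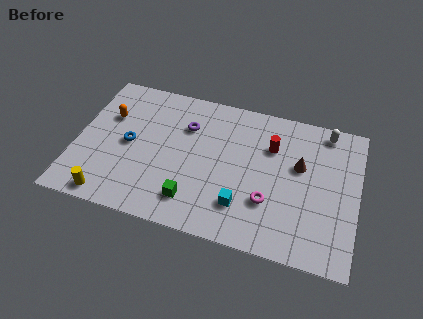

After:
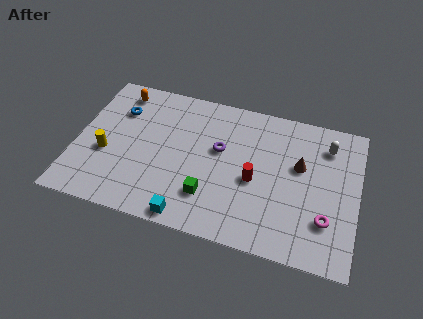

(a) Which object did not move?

the brown cone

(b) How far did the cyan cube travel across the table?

3.0

The cyan cube moved from about (8.7, 2.2) to (6.1, 0.8), a distance of √(2.6² + 1.4²) ≈ 3.0.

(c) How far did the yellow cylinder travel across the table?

2.6

The yellow cylinder moved from about (2.0, 0.9) to (1.6, 3.5), a distance of √(0.4² + 2.6²) ≈ 2.6.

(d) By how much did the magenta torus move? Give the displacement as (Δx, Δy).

(2.9, -0.3)

From the two frames, the magenta torus sits at roughly (10.0, 2.8) before and (12.9, 2.5) after.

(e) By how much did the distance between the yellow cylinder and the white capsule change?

-1.1

Before: roughly 12.7 units apart; after: 11.6. That's 1.1 units closer together.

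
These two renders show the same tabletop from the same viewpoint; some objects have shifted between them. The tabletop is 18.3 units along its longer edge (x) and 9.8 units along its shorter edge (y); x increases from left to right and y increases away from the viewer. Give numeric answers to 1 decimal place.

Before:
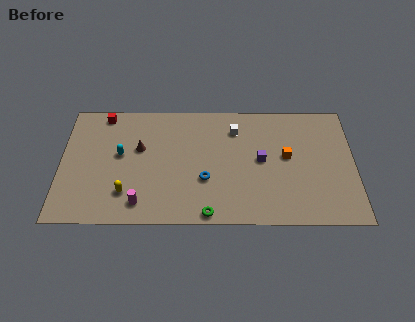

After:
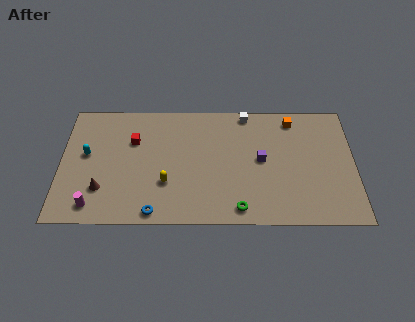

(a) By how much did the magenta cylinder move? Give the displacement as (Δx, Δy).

(-2.9, -0.2)

The magenta cylinder was at about (5.0, 1.6) and moved to about (2.1, 1.4).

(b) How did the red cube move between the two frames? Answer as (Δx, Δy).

(1.9, -2.2)

From the two frames, the red cube sits at roughly (2.6, 8.8) before and (4.5, 6.6) after.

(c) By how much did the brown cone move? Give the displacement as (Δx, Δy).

(-2.3, -3.3)

From the two frames, the brown cone sits at roughly (4.9, 6.0) before and (2.6, 2.7) after.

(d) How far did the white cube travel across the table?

1.5

The white cube was near (10.9, 7.6) before and (11.6, 8.9) after, so it travelled √(0.7² + 1.3²) ≈ 1.5 units.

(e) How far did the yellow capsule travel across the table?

2.6

The yellow capsule was near (4.1, 2.4) before and (6.6, 3.2) after, so it travelled √(2.5² + 0.8²) ≈ 2.6 units.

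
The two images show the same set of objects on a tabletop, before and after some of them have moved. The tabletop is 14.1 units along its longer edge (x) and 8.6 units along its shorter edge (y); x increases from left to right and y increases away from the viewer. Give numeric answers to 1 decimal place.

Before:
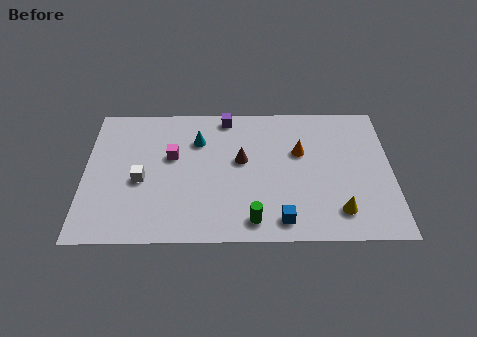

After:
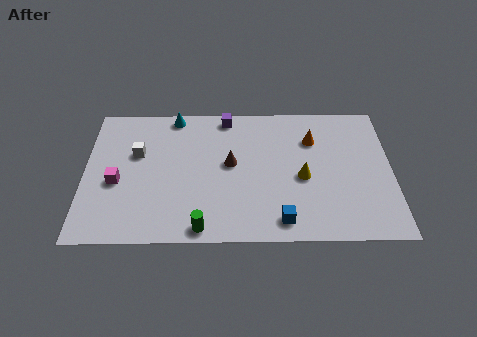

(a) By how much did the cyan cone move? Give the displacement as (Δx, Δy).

(-1.1, 1.6)

From the two frames, the cyan cone sits at roughly (5.2, 6.2) before and (4.1, 7.8) after.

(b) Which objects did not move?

the blue cube and the purple cube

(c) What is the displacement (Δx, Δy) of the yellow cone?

(-1.6, 2.1)

The yellow cone started near (11.6, 1.7) and ended near (10.0, 3.8).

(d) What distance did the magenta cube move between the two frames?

3.0

The magenta cube was near (4.0, 5.2) before and (1.5, 3.6) after, so it travelled √(2.5² + 1.6²) ≈ 3.0 units.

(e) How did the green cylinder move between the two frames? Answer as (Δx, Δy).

(-2.3, -0.4)

The green cylinder was at about (7.7, 1.2) and moved to about (5.4, 0.8).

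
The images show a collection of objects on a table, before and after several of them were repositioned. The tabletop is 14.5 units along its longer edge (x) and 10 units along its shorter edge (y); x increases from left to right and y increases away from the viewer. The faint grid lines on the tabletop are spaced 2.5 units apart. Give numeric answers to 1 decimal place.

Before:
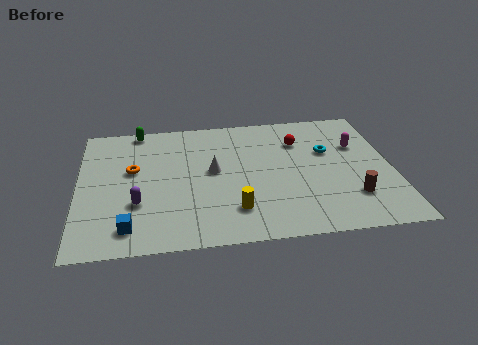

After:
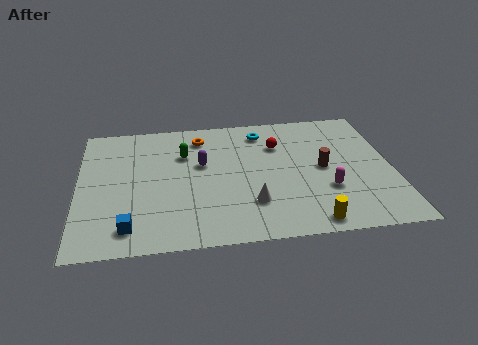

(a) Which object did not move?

the blue cube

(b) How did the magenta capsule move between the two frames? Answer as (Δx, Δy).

(-1.6, -3.3)

The magenta capsule was at about (13.0, 6.6) and moved to about (11.4, 3.3).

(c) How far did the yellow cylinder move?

3.6

The yellow cylinder was near (7.1, 2.3) before and (10.5, 1.0) after, so it travelled √(3.4² + 1.3²) ≈ 3.6 units.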